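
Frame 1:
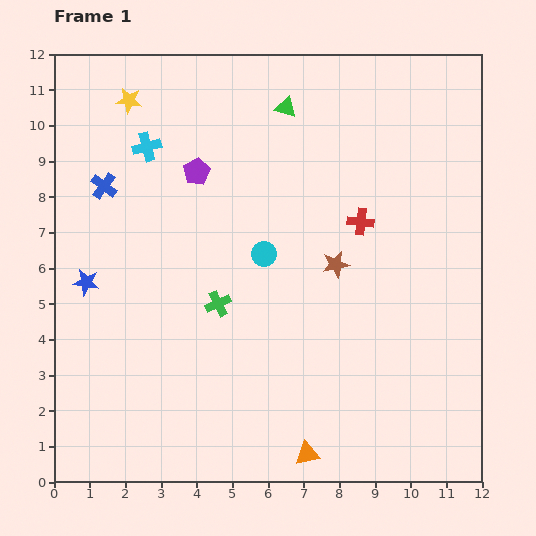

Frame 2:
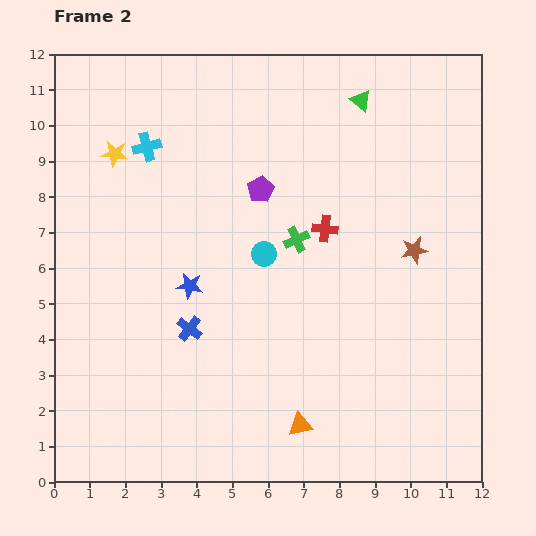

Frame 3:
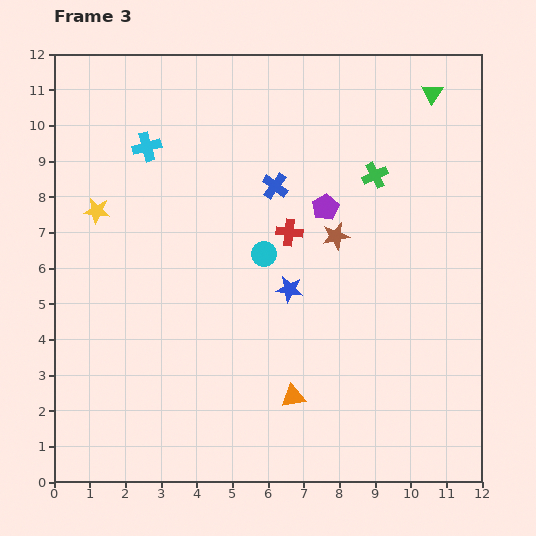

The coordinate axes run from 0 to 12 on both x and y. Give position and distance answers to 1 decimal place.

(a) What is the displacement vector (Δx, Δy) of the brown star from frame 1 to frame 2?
(2.2, 0.4)

The brown star was at (7.9, 6.1) in frame 1 and (10.1, 6.5) in frame 2.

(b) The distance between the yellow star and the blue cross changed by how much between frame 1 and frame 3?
+2.5

Distance in frame 1: 2.5. Distance in frame 3: 5.0.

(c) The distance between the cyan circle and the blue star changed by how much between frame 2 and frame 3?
-1.1

Distance in frame 2: 2.3. Distance in frame 3: 1.2.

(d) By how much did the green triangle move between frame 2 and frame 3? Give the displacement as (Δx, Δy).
(2.0, 0.2)

The green triangle was at (8.6, 10.7) in frame 2 and (10.6, 10.9) in frame 3.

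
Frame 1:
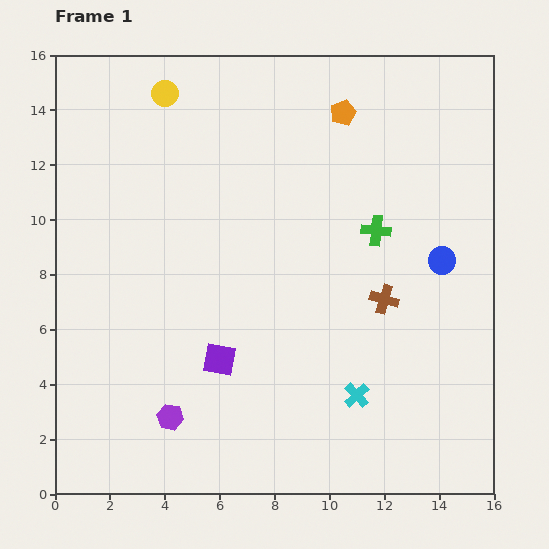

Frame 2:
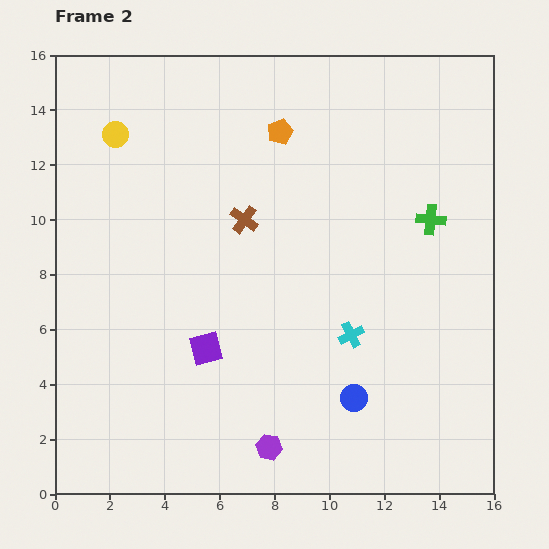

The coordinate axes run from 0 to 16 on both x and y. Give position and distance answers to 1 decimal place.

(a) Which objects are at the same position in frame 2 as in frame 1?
none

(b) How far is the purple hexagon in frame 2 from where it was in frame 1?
3.8

The purple hexagon moved from (4.2, 2.8) to (7.8, 1.7), a distance of √(3.6² + 1.1²) ≈ 3.8.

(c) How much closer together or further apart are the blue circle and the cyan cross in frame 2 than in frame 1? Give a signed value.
-3.5

Distance in frame 1: 5.8. Distance in frame 2: 2.3.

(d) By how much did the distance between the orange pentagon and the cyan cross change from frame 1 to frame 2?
-2.5

Distance in frame 1: 10.3. Distance in frame 2: 7.8.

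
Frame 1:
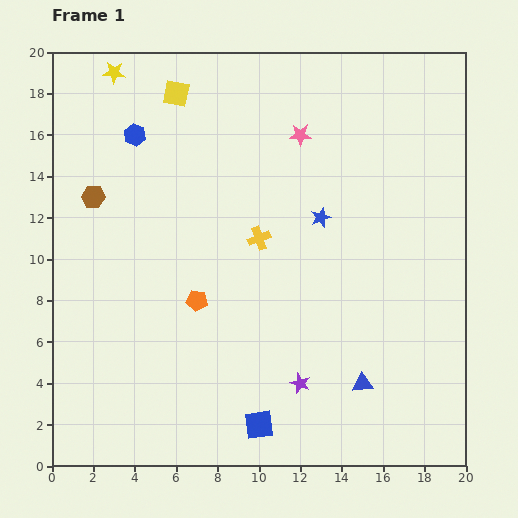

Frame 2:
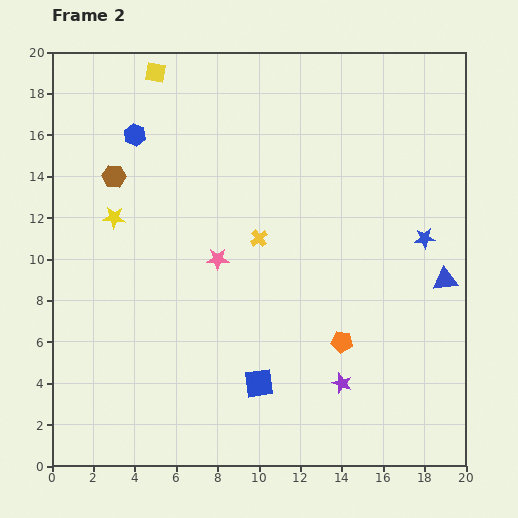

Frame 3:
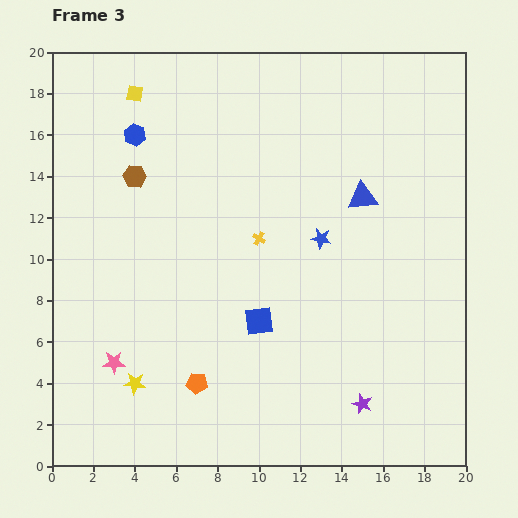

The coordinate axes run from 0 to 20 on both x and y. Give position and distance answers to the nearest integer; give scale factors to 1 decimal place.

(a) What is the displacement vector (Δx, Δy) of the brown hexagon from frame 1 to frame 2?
(1, 1)

The brown hexagon was at (2, 13) in frame 1 and (3, 14) in frame 2.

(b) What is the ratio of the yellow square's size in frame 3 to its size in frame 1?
0.6×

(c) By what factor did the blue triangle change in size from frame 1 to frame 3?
1.5×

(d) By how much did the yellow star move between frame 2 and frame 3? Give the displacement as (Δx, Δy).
(1, -8)

The yellow star was at (3, 12) in frame 2 and (4, 4) in frame 3.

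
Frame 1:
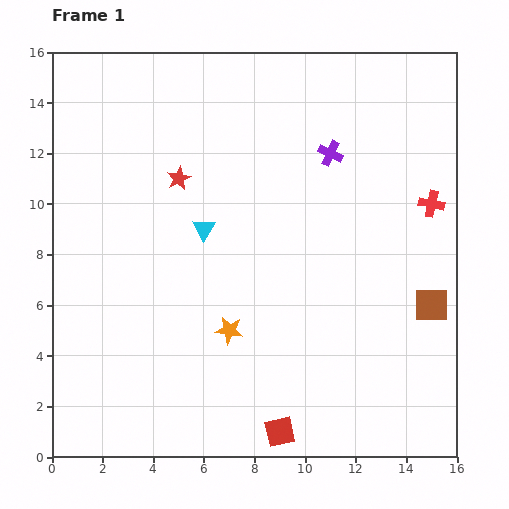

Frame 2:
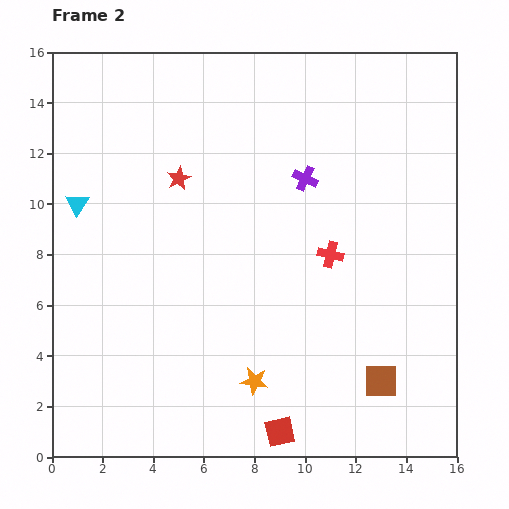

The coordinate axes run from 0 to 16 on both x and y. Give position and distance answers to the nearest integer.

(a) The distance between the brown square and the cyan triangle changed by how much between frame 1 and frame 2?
+5

Distance in frame 1: 9. Distance in frame 2: 14.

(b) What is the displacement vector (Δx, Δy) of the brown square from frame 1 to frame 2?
(-2, -3)

The brown square was at (15, 6) in frame 1 and (13, 3) in frame 2.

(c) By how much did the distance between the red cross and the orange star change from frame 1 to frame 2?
-3

Distance in frame 1: 9. Distance in frame 2: 6.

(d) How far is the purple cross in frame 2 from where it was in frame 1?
1

The purple cross moved from (11, 12) to (10, 11), a distance of √(1² + 1²) ≈ 1.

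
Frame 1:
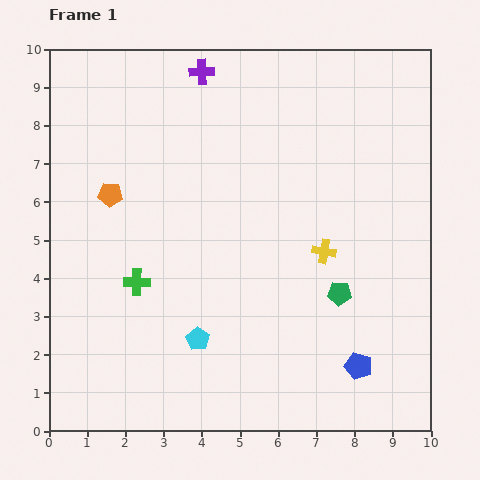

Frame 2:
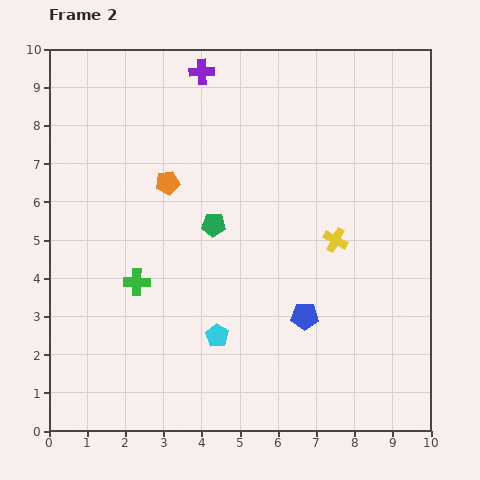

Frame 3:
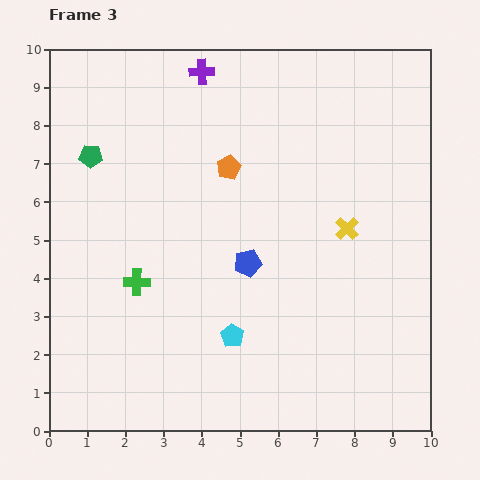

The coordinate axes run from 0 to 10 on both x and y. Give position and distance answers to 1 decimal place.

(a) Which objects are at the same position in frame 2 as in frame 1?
the purple cross, the green cross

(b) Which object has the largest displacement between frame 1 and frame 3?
the green pentagon

(moved 7.4; next 4.0)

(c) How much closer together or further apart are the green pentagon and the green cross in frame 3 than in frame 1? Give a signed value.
-1.8

Distance in frame 1: 5.3. Distance in frame 3: 3.5.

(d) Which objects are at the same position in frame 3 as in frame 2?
the purple cross, the green cross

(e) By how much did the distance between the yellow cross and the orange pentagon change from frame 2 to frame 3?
-1.1

Distance in frame 2: 4.6. Distance in frame 3: 3.5.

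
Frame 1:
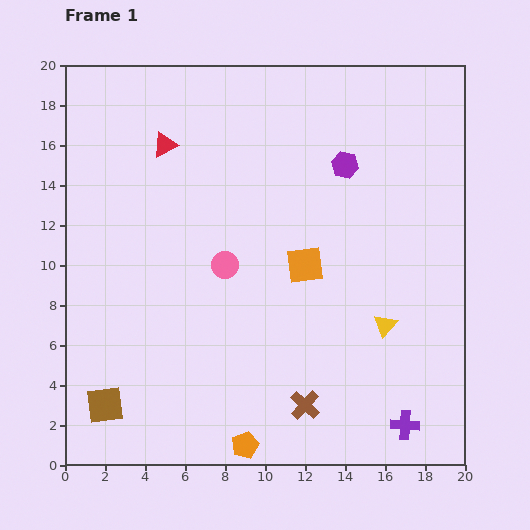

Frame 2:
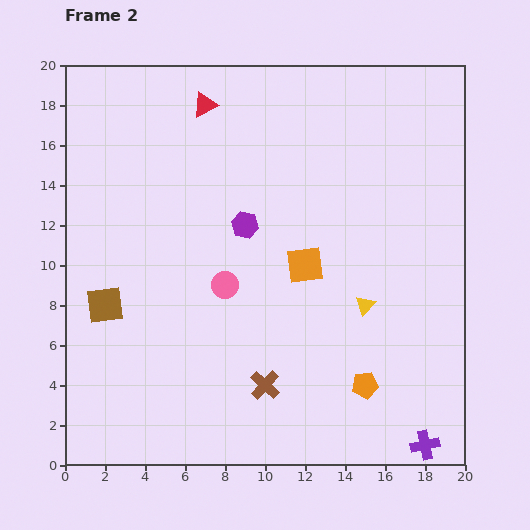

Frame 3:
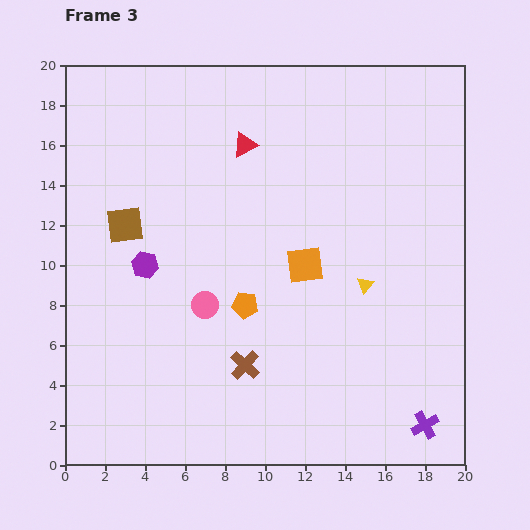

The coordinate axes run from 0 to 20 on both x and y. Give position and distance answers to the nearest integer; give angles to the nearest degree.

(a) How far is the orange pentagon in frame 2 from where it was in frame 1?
7

The orange pentagon moved from (9, 1) to (15, 4), a distance of √(6² + 3²) ≈ 7.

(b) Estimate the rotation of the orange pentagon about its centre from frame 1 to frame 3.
31° clockwise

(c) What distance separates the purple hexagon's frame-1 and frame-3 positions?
11

The purple hexagon moved from (14, 15) to (4, 10), a distance of √(10² + 5²) ≈ 11.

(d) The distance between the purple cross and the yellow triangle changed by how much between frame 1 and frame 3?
+3

Distance in frame 1: 5. Distance in frame 3: 8.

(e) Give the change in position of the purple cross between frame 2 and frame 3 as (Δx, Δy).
(0, 1)

The purple cross was at (18, 1) in frame 2 and (18, 2) in frame 3.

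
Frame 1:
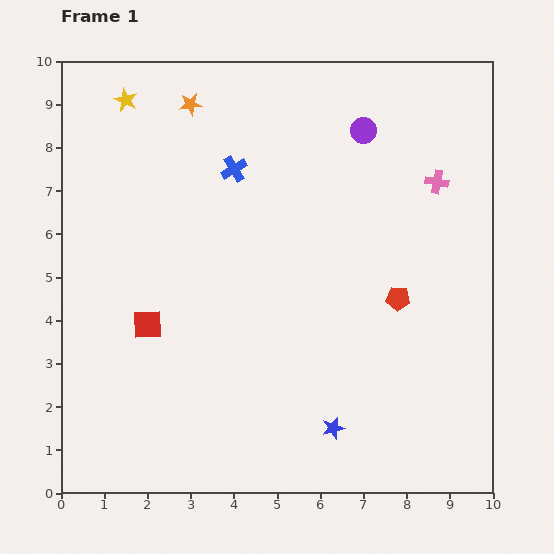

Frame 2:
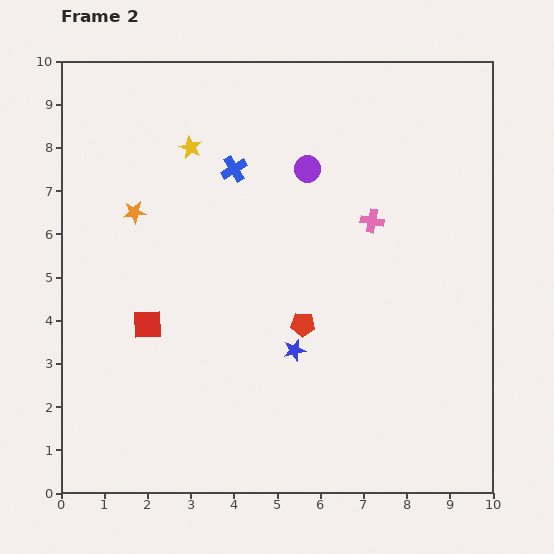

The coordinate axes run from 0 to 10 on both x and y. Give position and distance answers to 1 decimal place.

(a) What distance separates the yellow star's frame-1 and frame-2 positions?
1.9

The yellow star moved from (1.5, 9.1) to (3.0, 8.0), a distance of √(1.5² + 1.1²) ≈ 1.9.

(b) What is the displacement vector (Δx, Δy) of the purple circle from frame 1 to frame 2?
(-1.3, -0.9)

The purple circle was at (7.0, 8.4) in frame 1 and (5.7, 7.5) in frame 2.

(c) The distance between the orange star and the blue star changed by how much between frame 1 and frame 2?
-3.3

Distance in frame 1: 8.2. Distance in frame 2: 4.9.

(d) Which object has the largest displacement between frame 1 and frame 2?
the orange star

(moved 2.8; next 2.3)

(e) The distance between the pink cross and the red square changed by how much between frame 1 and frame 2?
-1.8

Distance in frame 1: 7.5. Distance in frame 2: 5.7.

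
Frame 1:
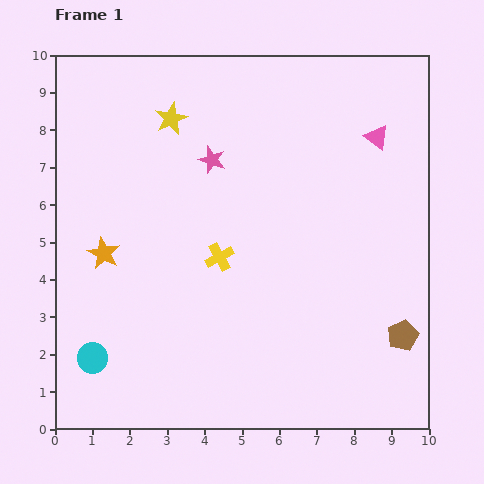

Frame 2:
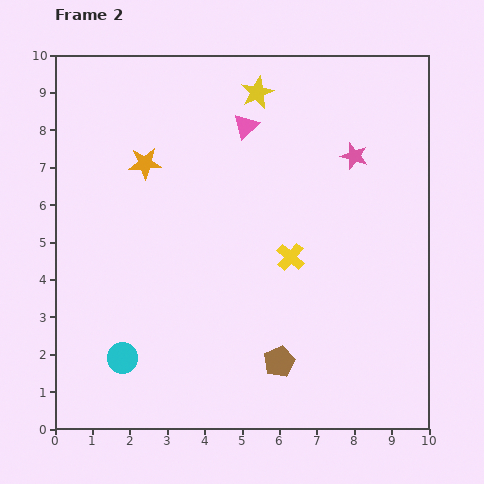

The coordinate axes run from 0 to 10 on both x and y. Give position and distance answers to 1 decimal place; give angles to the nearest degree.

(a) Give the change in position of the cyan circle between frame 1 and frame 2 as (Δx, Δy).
(0.8, 0.0)

The cyan circle was at (1.0, 1.9) in frame 1 and (1.8, 1.9) in frame 2.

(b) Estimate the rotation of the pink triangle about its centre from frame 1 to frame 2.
40° clockwise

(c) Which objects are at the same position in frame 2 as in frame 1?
none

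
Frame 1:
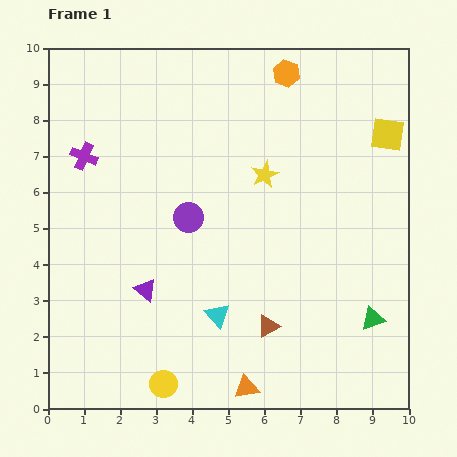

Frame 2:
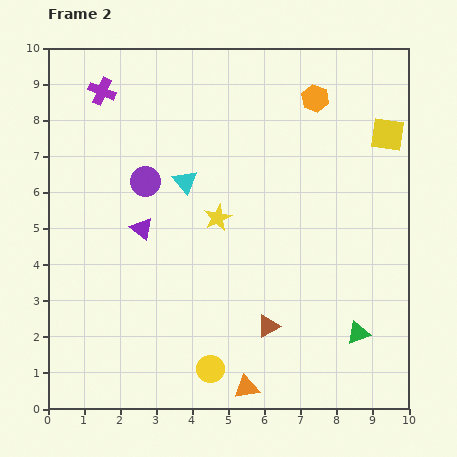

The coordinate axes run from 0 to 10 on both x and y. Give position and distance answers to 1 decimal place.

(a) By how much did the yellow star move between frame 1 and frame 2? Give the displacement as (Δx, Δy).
(-1.3, -1.2)

The yellow star was at (6.0, 6.5) in frame 1 and (4.7, 5.3) in frame 2.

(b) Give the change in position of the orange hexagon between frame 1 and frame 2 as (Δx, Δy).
(0.8, -0.7)

The orange hexagon was at (6.6, 9.3) in frame 1 and (7.4, 8.6) in frame 2.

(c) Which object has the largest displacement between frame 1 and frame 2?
the cyan triangle

(moved 3.8; next 1.9)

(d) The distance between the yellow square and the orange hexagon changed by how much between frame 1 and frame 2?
-1.1

Distance in frame 1: 3.3. Distance in frame 2: 2.2.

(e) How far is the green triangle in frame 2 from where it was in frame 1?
0.6

The green triangle moved from (9.0, 2.5) to (8.6, 2.1), a distance of √(0.4² + 0.4²) ≈ 0.6.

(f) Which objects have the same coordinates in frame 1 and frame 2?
the brown triangle, the orange triangle, the yellow square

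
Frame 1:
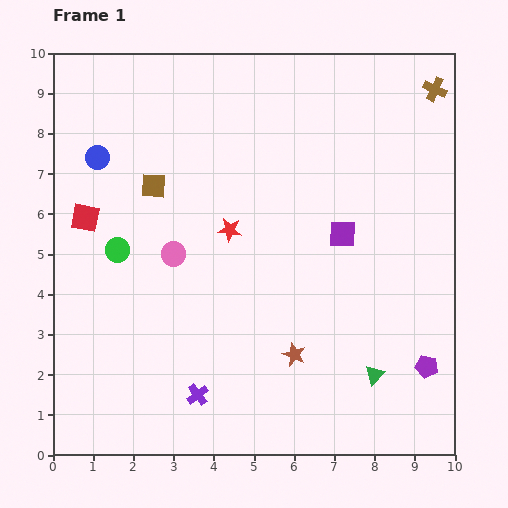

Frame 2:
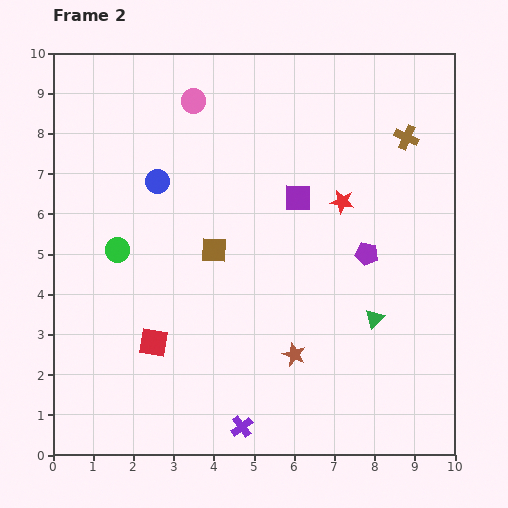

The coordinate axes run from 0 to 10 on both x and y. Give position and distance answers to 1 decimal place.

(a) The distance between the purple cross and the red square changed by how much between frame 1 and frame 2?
-2.2

Distance in frame 1: 5.2. Distance in frame 2: 3.0.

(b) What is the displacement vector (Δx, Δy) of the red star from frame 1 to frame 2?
(2.8, 0.7)

The red star was at (4.4, 5.6) in frame 1 and (7.2, 6.3) in frame 2.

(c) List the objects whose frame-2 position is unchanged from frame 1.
the green circle, the brown star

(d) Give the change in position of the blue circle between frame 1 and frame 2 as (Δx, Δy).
(1.5, -0.6)

The blue circle was at (1.1, 7.4) in frame 1 and (2.6, 6.8) in frame 2.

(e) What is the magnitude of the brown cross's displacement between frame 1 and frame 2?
1.4

The brown cross moved from (9.5, 9.1) to (8.8, 7.9), a distance of √(0.7² + 1.2²) ≈ 1.4.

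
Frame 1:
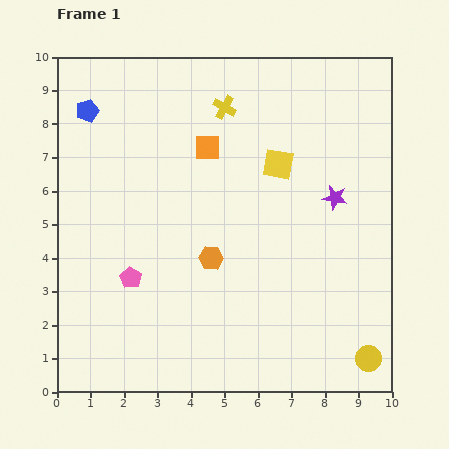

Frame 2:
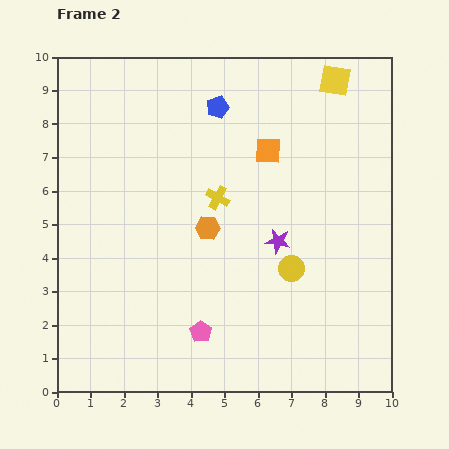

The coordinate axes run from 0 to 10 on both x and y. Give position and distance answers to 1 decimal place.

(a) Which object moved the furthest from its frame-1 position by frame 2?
the blue pentagon

(moved 3.9; next 3.5)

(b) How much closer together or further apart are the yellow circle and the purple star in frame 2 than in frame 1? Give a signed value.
-4.0

Distance in frame 1: 4.9. Distance in frame 2: 0.9.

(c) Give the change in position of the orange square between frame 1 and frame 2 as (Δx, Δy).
(1.8, -0.1)

The orange square was at (4.5, 7.3) in frame 1 and (6.3, 7.2) in frame 2.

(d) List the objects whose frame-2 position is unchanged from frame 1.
none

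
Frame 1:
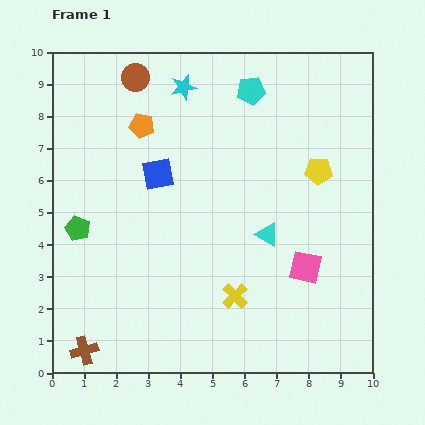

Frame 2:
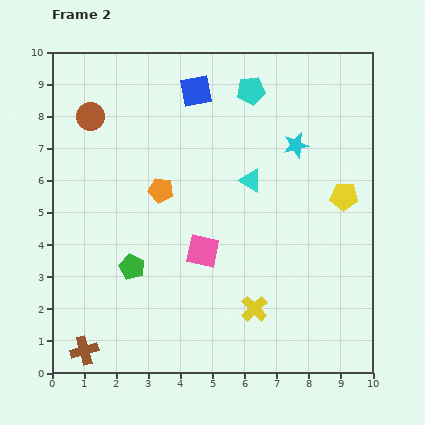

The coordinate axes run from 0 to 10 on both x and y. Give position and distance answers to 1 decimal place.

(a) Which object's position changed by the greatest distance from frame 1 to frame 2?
the cyan star

(moved 3.9; next 3.2)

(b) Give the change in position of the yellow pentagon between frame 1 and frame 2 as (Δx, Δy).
(0.8, -0.8)

The yellow pentagon was at (8.3, 6.3) in frame 1 and (9.1, 5.5) in frame 2.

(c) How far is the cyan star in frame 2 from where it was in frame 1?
3.9

The cyan star moved from (4.1, 8.9) to (7.6, 7.1), a distance of √(3.5² + 1.8²) ≈ 3.9.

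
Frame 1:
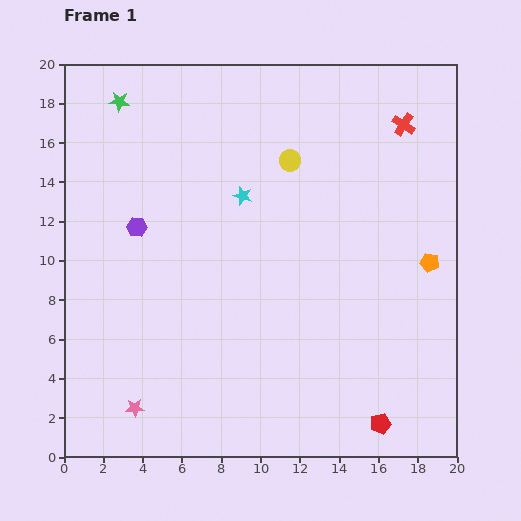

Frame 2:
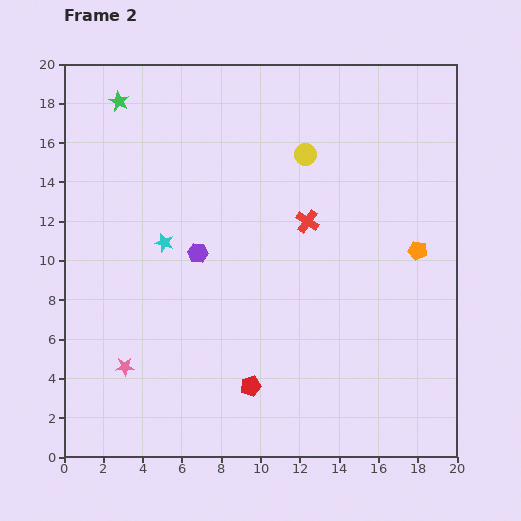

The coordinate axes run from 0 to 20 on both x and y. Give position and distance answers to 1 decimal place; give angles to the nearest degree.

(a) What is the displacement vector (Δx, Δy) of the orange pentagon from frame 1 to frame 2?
(-0.6, 0.6)

The orange pentagon was at (18.6, 9.9) in frame 1 and (18.0, 10.5) in frame 2.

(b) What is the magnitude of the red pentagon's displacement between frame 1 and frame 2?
6.9

The red pentagon moved from (16.1, 1.7) to (9.5, 3.6), a distance of √(6.6² + 1.9²) ≈ 6.9.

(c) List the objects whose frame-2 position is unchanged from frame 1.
the green star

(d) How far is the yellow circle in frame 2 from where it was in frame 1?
0.9

The yellow circle moved from (11.5, 15.1) to (12.3, 15.4), a distance of √(0.8² + 0.3²) ≈ 0.9.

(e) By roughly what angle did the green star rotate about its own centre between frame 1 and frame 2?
22° clockwise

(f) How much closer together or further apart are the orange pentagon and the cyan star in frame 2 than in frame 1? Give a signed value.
+2.8

Distance in frame 1: 10.1. Distance in frame 2: 12.9.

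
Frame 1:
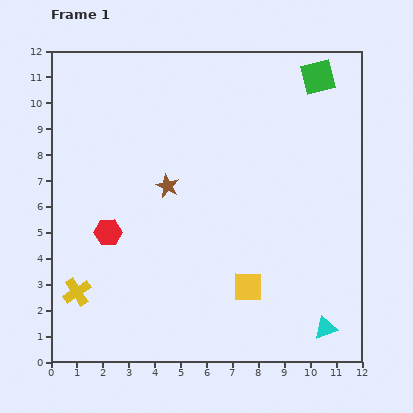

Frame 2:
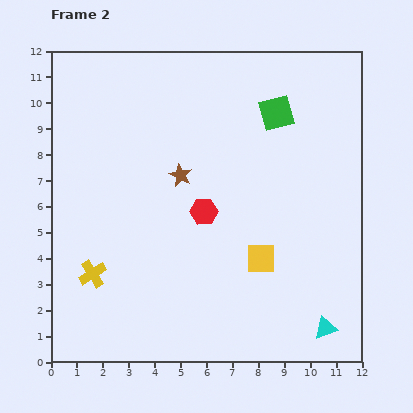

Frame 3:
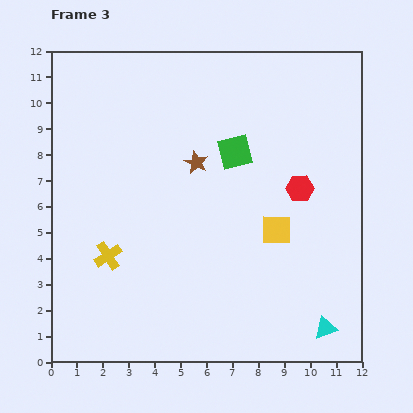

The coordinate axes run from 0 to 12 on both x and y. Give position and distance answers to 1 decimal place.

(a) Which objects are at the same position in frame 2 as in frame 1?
the cyan triangle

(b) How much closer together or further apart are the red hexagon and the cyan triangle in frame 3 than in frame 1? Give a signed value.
-3.7

Distance in frame 1: 9.2. Distance in frame 3: 5.5.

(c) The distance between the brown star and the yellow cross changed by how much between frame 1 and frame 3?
-0.4

Distance in frame 1: 5.4. Distance in frame 3: 5.0.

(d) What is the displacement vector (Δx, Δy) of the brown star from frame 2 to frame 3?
(0.6, 0.5)

The brown star was at (5.0, 7.2) in frame 2 and (5.6, 7.7) in frame 3.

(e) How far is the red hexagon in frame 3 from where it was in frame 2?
3.8

The red hexagon moved from (5.9, 5.8) to (9.6, 6.7), a distance of √(3.7² + 0.9²) ≈ 3.8.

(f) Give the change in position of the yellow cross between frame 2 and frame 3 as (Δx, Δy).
(0.6, 0.7)

The yellow cross was at (1.6, 3.4) in frame 2 and (2.2, 4.1) in frame 3.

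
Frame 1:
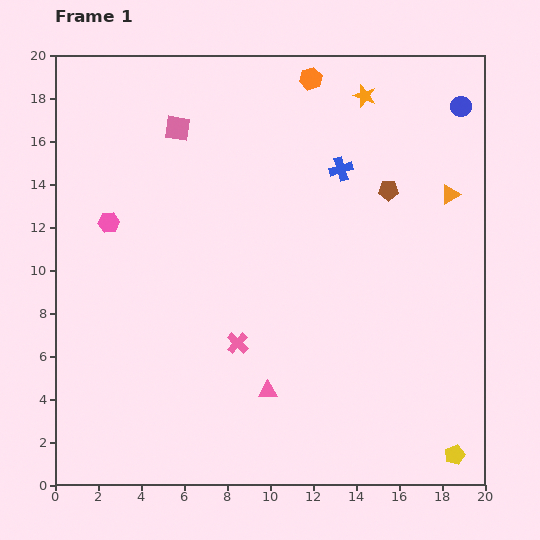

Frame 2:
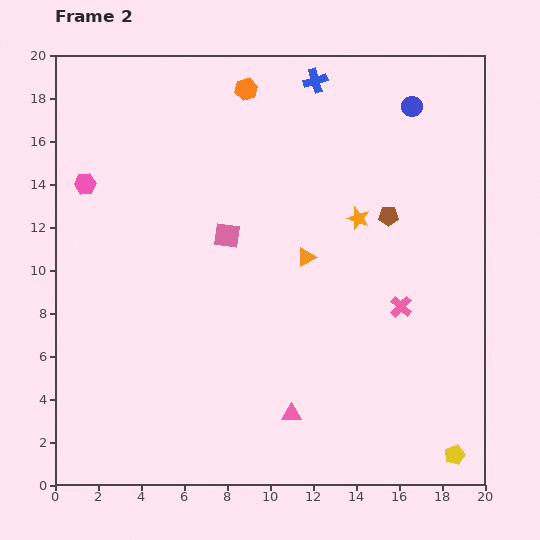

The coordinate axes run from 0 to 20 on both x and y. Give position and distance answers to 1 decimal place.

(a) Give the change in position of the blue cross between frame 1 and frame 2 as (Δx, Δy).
(-1.2, 4.1)

The blue cross was at (13.3, 14.7) in frame 1 and (12.1, 18.8) in frame 2.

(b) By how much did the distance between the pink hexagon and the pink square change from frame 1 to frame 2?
+1.6

Distance in frame 1: 5.4. Distance in frame 2: 7.0.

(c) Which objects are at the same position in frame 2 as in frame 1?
the yellow pentagon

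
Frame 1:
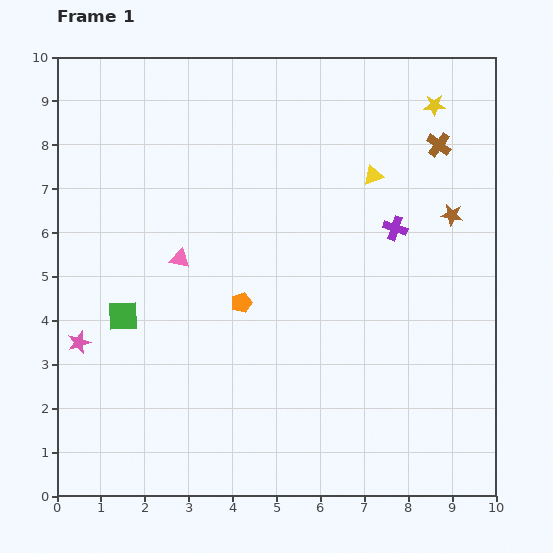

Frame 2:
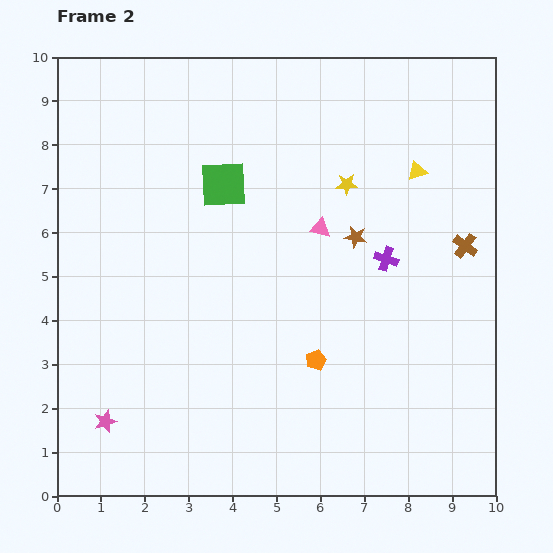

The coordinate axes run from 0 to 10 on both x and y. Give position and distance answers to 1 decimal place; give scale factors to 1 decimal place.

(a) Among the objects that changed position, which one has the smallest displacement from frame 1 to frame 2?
the purple cross

(moved 0.7)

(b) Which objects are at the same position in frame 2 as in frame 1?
none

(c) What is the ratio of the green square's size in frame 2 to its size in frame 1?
1.5×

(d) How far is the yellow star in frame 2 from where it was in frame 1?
2.7

The yellow star moved from (8.6, 8.9) to (6.6, 7.1), a distance of √(2.0² + 1.8²) ≈ 2.7.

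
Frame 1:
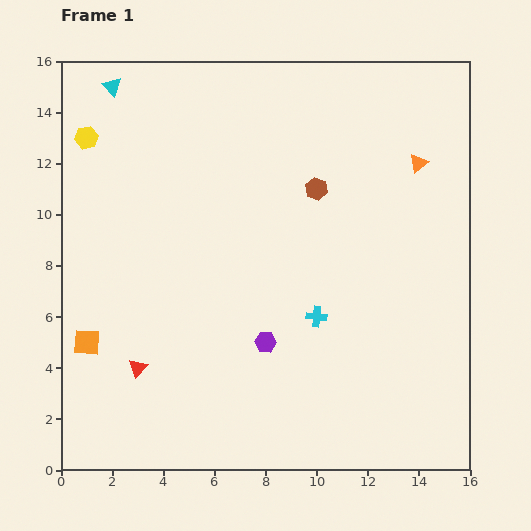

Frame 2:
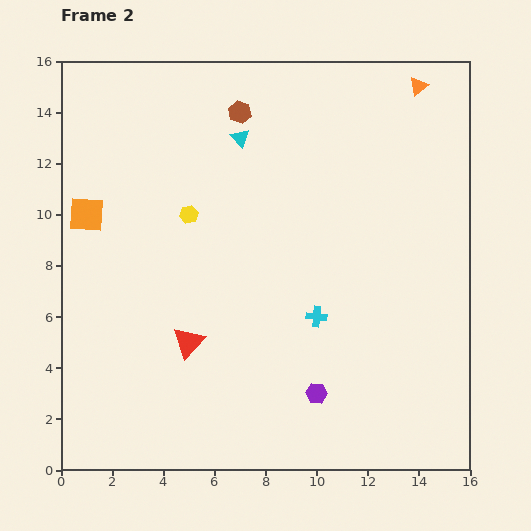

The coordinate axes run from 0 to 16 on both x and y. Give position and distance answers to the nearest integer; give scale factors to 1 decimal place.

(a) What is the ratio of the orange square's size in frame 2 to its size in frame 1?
1.4×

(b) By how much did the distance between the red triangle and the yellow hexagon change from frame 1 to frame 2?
-4

Distance in frame 1: 9. Distance in frame 2: 5.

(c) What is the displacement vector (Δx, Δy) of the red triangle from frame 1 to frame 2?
(2, 1)

The red triangle was at (3, 4) in frame 1 and (5, 5) in frame 2.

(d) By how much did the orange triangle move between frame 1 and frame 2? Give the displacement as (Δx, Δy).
(0, 3)

The orange triangle was at (14, 12) in frame 1 and (14, 15) in frame 2.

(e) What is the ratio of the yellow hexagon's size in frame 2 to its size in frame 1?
0.8×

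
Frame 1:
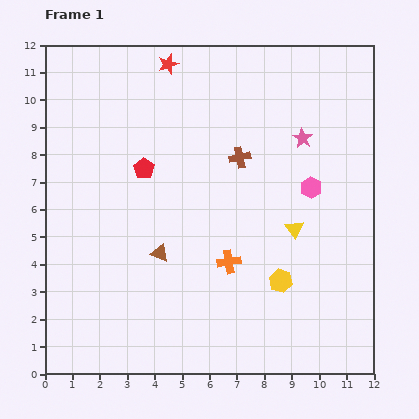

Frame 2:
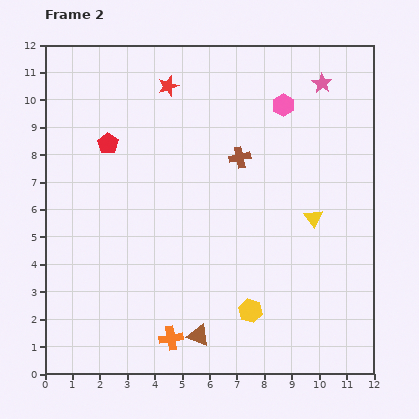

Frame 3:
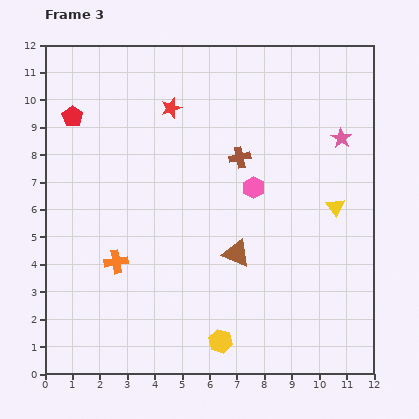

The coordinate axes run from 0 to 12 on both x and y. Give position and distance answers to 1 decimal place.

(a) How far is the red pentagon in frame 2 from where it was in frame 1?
1.6

The red pentagon moved from (3.6, 7.5) to (2.3, 8.4), a distance of √(1.3² + 0.9²) ≈ 1.6.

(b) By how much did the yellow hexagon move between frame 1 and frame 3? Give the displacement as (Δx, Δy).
(-2.2, -2.2)

The yellow hexagon was at (8.6, 3.4) in frame 1 and (6.4, 1.2) in frame 3.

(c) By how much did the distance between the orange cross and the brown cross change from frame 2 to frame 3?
-1.2

Distance in frame 2: 7.1. Distance in frame 3: 5.9.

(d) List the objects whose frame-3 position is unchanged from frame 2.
the brown cross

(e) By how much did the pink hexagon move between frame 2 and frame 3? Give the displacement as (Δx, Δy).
(-1.1, -3.0)

The pink hexagon was at (8.7, 9.8) in frame 2 and (7.6, 6.8) in frame 3.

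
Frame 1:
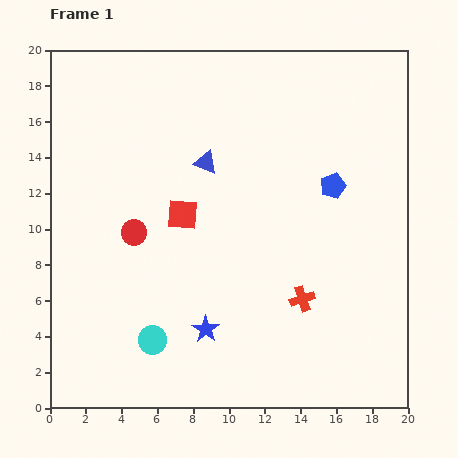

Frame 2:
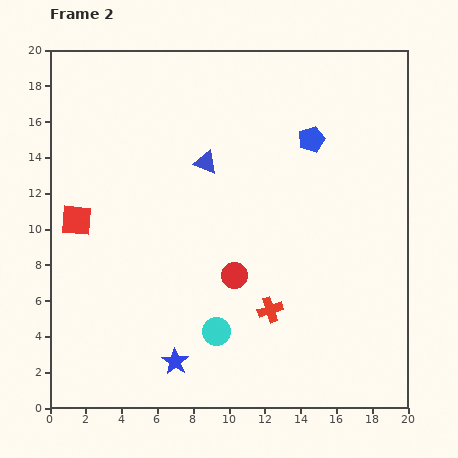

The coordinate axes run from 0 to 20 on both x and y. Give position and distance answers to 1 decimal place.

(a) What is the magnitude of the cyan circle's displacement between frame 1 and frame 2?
3.6

The cyan circle moved from (5.7, 3.8) to (9.3, 4.3), a distance of √(3.6² + 0.5²) ≈ 3.6.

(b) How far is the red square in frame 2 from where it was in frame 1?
5.9

The red square moved from (7.4, 10.8) to (1.5, 10.5), a distance of √(5.9² + 0.3²) ≈ 5.9.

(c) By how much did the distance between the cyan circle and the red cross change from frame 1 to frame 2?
-5.5

Distance in frame 1: 8.7. Distance in frame 2: 3.2.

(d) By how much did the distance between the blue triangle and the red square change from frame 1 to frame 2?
+4.7

Distance in frame 1: 3.2. Distance in frame 2: 7.9.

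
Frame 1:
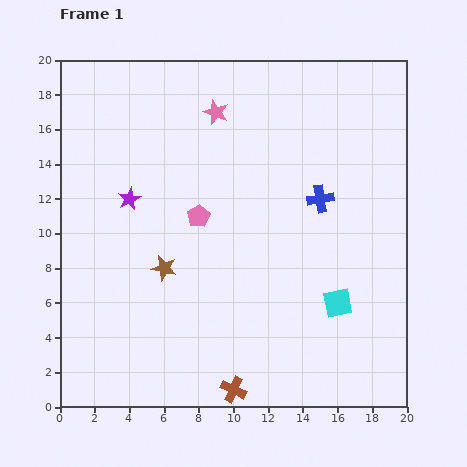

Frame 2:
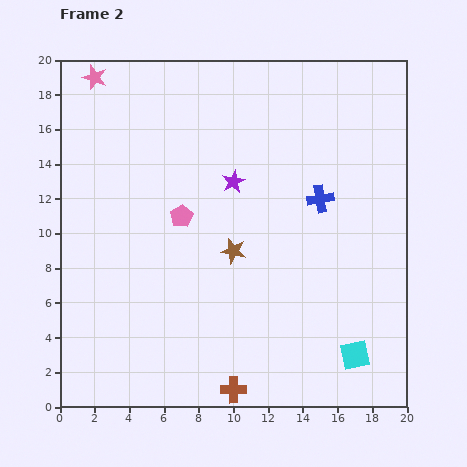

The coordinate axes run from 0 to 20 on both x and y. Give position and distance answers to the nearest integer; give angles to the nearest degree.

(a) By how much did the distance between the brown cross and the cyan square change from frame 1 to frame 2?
-1

Distance in frame 1: 8. Distance in frame 2: 7.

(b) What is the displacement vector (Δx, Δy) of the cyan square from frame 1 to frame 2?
(1, -3)

The cyan square was at (16, 6) in frame 1 and (17, 3) in frame 2.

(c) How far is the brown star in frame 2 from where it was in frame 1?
4

The brown star moved from (6, 8) to (10, 9), a distance of √(4² + 1²) ≈ 4.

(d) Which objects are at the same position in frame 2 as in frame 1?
the blue cross, the brown cross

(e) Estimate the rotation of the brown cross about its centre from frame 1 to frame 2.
27° counter-clockwise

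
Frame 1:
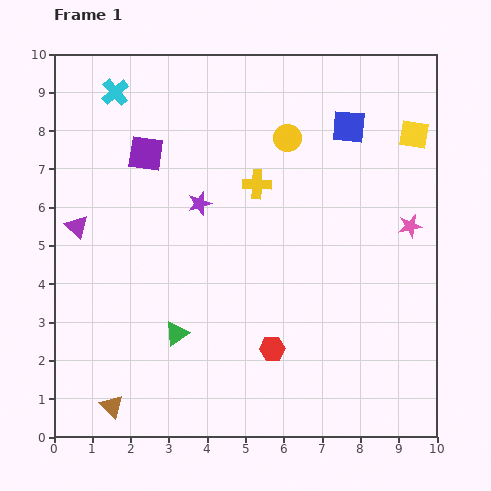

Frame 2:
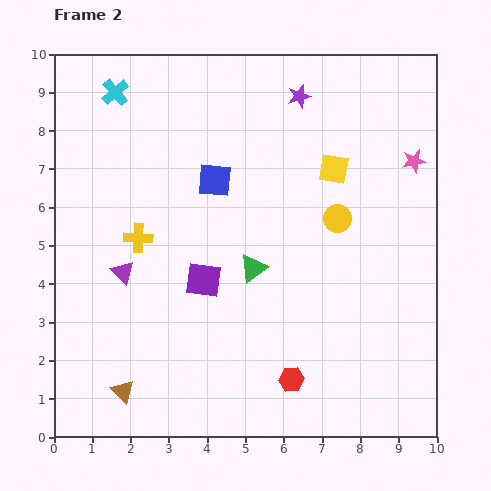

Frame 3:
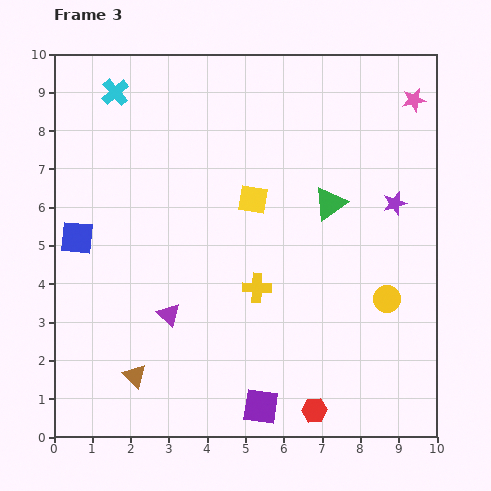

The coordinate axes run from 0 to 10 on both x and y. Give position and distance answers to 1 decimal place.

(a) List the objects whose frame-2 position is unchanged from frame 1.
the cyan cross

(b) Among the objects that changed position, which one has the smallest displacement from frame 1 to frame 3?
the brown triangle

(moved 1.0)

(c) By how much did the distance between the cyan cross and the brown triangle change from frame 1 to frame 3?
-0.8

Distance in frame 1: 8.2. Distance in frame 3: 7.4.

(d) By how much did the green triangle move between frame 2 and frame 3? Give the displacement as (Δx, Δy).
(2.0, 1.7)

The green triangle was at (5.2, 4.4) in frame 2 and (7.2, 6.1) in frame 3.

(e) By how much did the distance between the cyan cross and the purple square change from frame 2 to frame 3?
+3.6

Distance in frame 2: 5.4. Distance in frame 3: 9.0.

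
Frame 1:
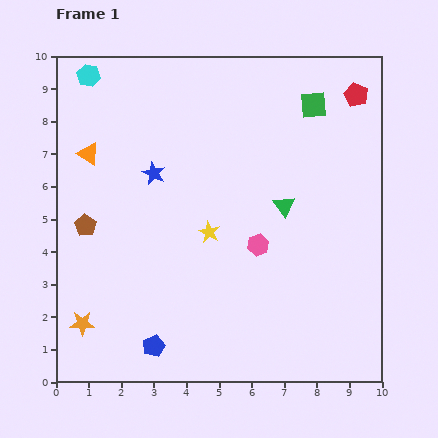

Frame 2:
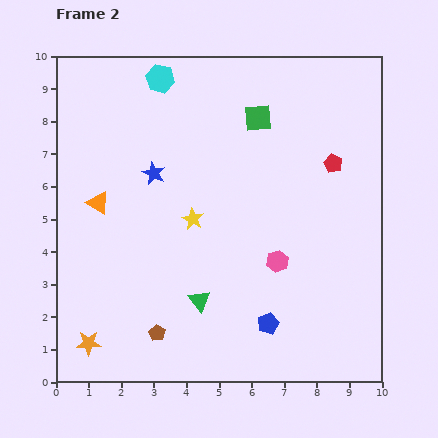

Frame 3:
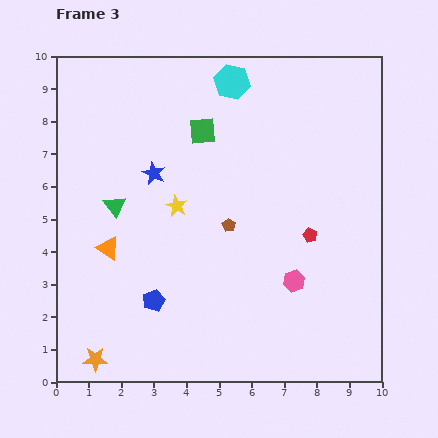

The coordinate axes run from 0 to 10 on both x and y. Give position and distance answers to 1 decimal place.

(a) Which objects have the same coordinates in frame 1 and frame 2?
the blue star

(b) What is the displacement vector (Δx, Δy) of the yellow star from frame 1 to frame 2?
(-0.5, 0.4)

The yellow star was at (4.7, 4.6) in frame 1 and (4.2, 5.0) in frame 2.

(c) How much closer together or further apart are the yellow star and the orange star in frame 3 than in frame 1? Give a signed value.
+0.5

Distance in frame 1: 4.8. Distance in frame 3: 5.3.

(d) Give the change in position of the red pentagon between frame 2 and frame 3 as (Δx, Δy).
(-0.7, -2.2)

The red pentagon was at (8.5, 6.7) in frame 2 and (7.8, 4.5) in frame 3.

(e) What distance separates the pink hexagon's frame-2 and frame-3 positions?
0.8

The pink hexagon moved from (6.8, 3.7) to (7.3, 3.1), a distance of √(0.5² + 0.6²) ≈ 0.8.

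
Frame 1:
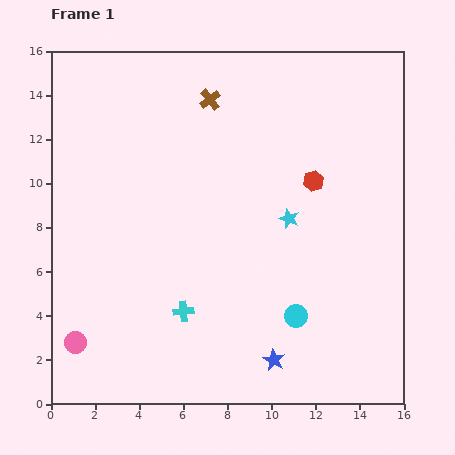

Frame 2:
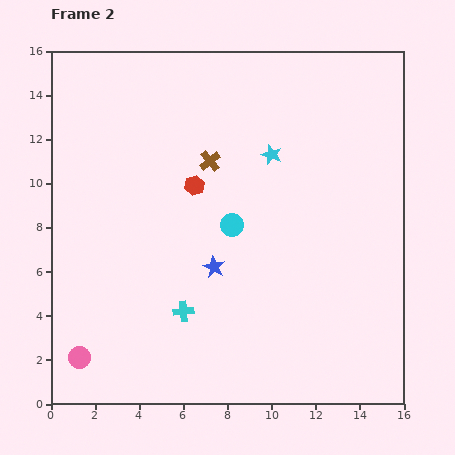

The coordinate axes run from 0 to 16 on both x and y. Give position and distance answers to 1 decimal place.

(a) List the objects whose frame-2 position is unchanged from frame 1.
the cyan cross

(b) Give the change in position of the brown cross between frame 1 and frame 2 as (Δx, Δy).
(0.0, -2.8)

The brown cross was at (7.2, 13.8) in frame 1 and (7.2, 11.0) in frame 2.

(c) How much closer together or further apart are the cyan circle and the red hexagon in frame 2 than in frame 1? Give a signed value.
-3.7

Distance in frame 1: 6.2. Distance in frame 2: 2.5.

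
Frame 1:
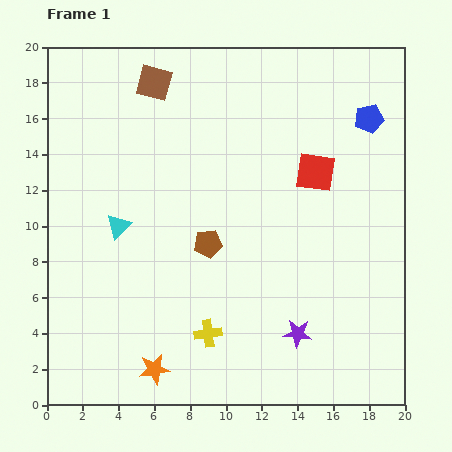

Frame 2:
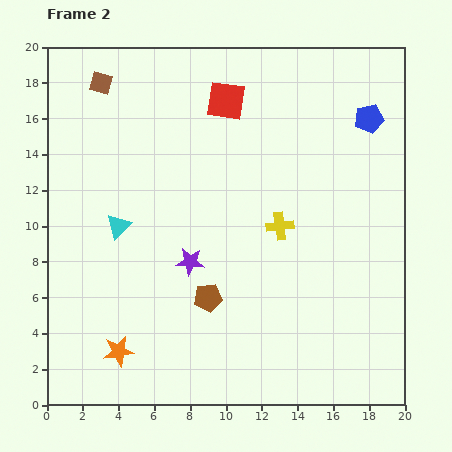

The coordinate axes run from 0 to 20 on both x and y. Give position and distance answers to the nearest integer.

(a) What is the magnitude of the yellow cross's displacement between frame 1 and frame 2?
7

The yellow cross moved from (9, 4) to (13, 10), a distance of √(4² + 6²) ≈ 7.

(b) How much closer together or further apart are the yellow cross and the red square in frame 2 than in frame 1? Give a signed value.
-3

Distance in frame 1: 11. Distance in frame 2: 8.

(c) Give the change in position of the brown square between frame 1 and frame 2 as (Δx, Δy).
(-3, 0)

The brown square was at (6, 18) in frame 1 and (3, 18) in frame 2.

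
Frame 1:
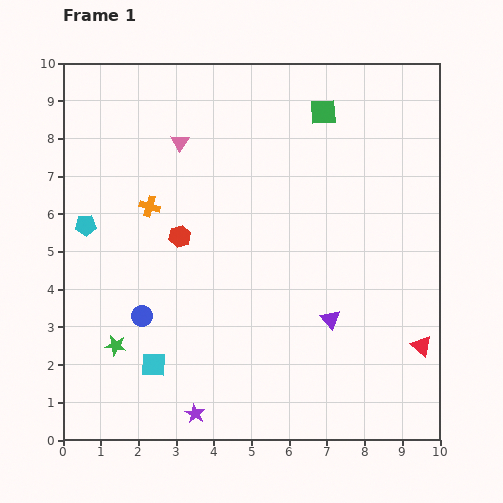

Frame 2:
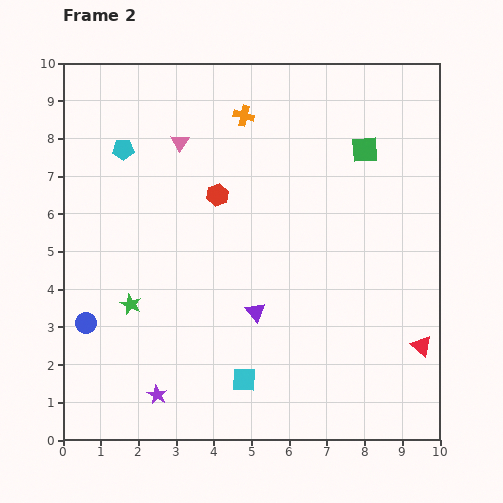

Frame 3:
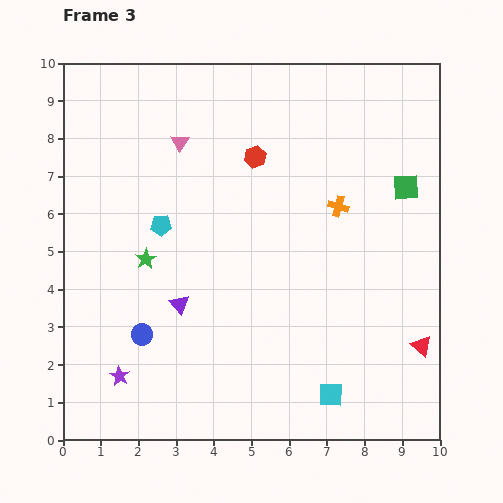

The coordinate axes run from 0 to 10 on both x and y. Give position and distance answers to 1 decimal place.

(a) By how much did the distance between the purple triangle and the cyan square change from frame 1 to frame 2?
-3.1

Distance in frame 1: 4.9. Distance in frame 2: 1.8.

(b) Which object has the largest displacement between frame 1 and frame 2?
the orange cross

(moved 3.5; next 2.4)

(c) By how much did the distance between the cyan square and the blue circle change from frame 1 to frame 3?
+3.9

Distance in frame 1: 1.3. Distance in frame 3: 5.2.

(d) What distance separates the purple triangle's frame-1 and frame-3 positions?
4.0

The purple triangle moved from (7.1, 3.2) to (3.1, 3.6), a distance of √(4.0² + 0.4²) ≈ 4.0.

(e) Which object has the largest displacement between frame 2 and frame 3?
the orange cross

(moved 3.5; next 2.3)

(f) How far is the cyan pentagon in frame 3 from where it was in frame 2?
2.2

The cyan pentagon moved from (1.6, 7.7) to (2.6, 5.7), a distance of √(1.0² + 2.0²) ≈ 2.2.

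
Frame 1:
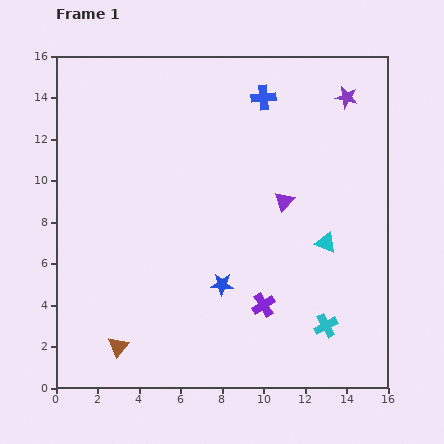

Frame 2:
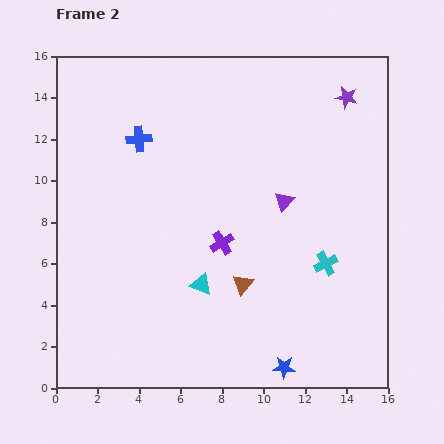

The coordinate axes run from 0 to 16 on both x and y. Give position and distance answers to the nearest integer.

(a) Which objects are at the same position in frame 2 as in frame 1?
the purple star, the purple triangle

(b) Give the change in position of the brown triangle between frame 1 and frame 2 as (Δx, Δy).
(6, 3)

The brown triangle was at (3, 2) in frame 1 and (9, 5) in frame 2.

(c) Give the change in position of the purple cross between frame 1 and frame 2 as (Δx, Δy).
(-2, 3)

The purple cross was at (10, 4) in frame 1 and (8, 7) in frame 2.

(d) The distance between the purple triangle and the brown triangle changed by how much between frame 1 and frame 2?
-7

Distance in frame 1: 11. Distance in frame 2: 4.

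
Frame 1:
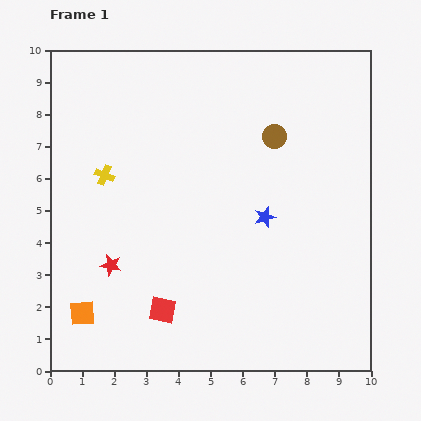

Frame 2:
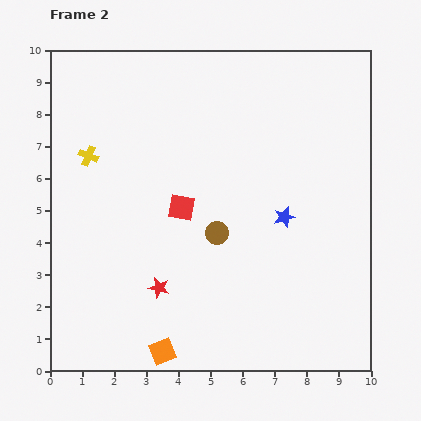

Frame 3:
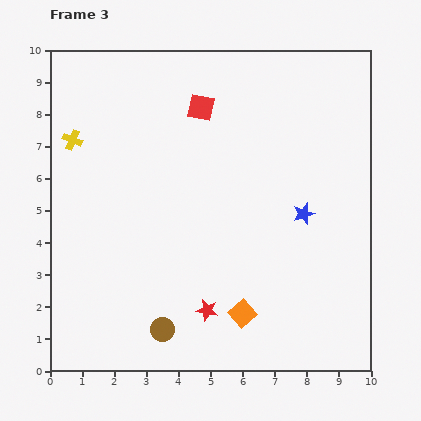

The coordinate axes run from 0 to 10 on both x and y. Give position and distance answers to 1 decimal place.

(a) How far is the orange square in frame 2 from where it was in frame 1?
2.8

The orange square moved from (1.0, 1.8) to (3.5, 0.6), a distance of √(2.5² + 1.2²) ≈ 2.8.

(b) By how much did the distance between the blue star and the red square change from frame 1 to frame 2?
-1.1

Distance in frame 1: 4.3. Distance in frame 2: 3.2.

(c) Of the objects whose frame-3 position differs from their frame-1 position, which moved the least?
the blue star

(moved 1.2)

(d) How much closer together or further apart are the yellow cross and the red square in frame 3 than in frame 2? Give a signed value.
+0.8

Distance in frame 2: 3.3. Distance in frame 3: 4.1.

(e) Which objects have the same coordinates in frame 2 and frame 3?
none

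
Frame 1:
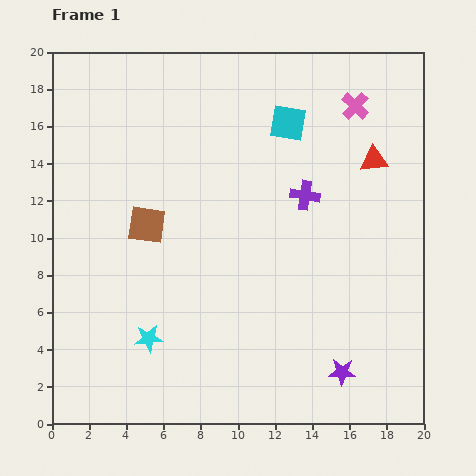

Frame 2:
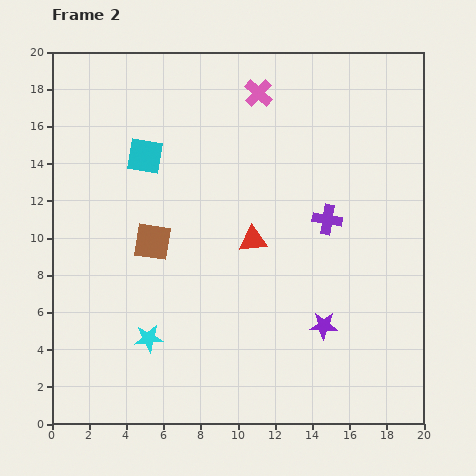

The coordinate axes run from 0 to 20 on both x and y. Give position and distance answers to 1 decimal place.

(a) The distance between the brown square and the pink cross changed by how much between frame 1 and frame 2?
-3.1

Distance in frame 1: 12.9. Distance in frame 2: 9.8.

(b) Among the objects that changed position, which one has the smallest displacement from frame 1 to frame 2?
the brown square

(moved 0.9)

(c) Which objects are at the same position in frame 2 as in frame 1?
the cyan star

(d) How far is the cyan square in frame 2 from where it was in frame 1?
7.9

The cyan square moved from (12.7, 16.2) to (5.0, 14.4), a distance of √(7.7² + 1.8²) ≈ 7.9.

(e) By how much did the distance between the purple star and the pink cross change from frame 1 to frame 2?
-1.3

Distance in frame 1: 14.3. Distance in frame 2: 13.0.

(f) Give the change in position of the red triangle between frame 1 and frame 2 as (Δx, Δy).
(-6.5, -4.3)

The red triangle was at (17.3, 14.2) in frame 1 and (10.8, 9.9) in frame 2.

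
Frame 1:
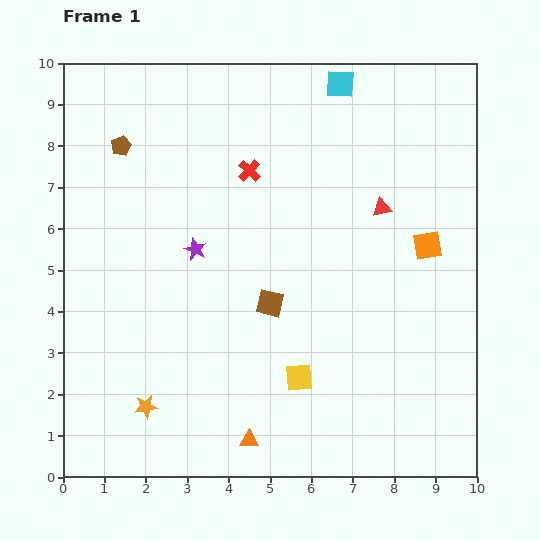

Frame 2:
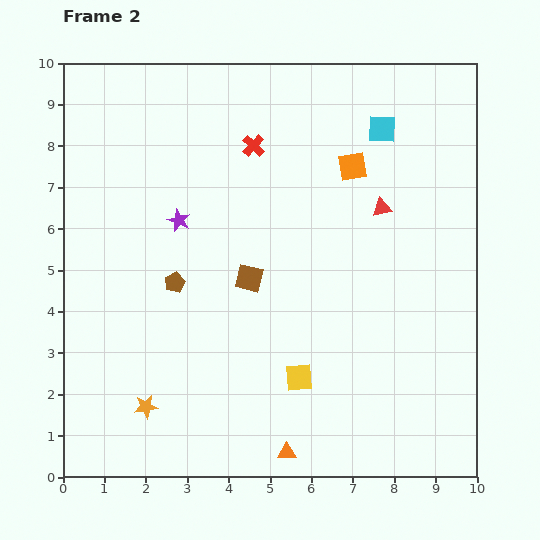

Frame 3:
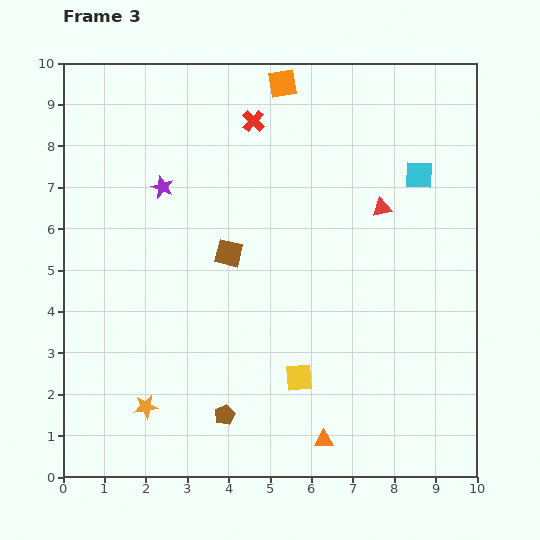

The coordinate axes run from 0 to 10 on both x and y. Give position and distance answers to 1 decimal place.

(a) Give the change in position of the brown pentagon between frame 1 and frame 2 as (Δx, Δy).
(1.3, -3.3)

The brown pentagon was at (1.4, 8.0) in frame 1 and (2.7, 4.7) in frame 2.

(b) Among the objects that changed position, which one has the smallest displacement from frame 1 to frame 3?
the red cross

(moved 1.2)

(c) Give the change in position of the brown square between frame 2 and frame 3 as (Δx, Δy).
(-0.5, 0.6)

The brown square was at (4.5, 4.8) in frame 2 and (4.0, 5.4) in frame 3.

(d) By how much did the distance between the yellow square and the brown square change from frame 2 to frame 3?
+0.7

Distance in frame 2: 2.7. Distance in frame 3: 3.4.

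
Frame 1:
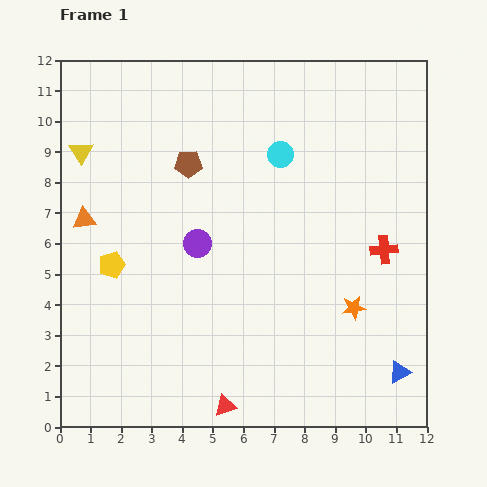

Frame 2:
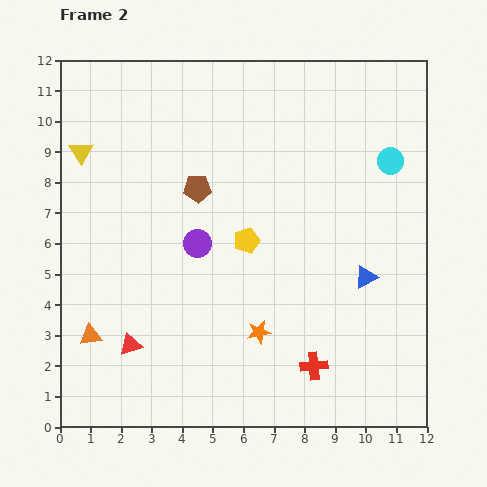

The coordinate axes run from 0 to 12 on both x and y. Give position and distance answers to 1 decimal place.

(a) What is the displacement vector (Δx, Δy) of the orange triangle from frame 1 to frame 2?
(0.2, -3.8)

The orange triangle was at (0.8, 6.8) in frame 1 and (1.0, 3.0) in frame 2.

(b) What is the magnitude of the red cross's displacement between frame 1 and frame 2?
4.4

The red cross moved from (10.6, 5.8) to (8.3, 2.0), a distance of √(2.3² + 3.8²) ≈ 4.4.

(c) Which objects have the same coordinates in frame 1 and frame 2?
the purple circle, the yellow triangle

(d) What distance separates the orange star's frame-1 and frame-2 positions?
3.2

The orange star moved from (9.6, 3.9) to (6.5, 3.1), a distance of √(3.1² + 0.8²) ≈ 3.2.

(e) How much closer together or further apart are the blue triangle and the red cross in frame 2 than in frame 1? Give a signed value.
-0.6

Distance in frame 1: 4.0. Distance in frame 2: 3.4.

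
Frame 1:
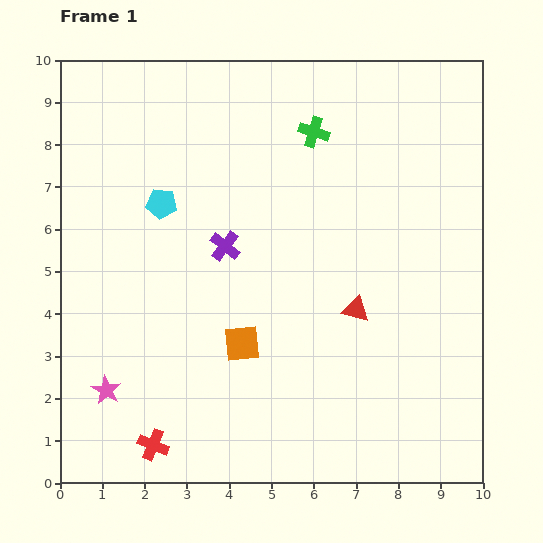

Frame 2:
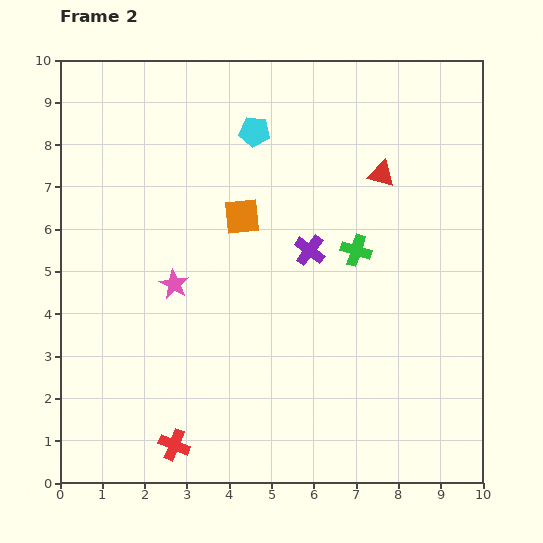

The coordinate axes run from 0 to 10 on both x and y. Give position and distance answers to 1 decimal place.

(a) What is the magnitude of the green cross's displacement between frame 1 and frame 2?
3.0

The green cross moved from (6.0, 8.3) to (7.0, 5.5), a distance of √(1.0² + 2.8²) ≈ 3.0.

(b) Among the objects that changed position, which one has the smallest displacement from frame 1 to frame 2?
the red cross

(moved 0.5)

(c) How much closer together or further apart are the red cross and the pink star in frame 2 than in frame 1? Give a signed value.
+2.1

Distance in frame 1: 1.7. Distance in frame 2: 3.8.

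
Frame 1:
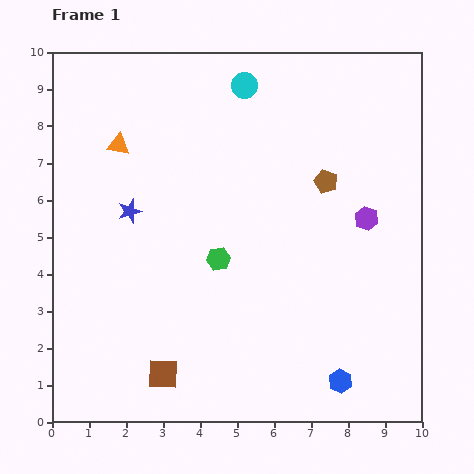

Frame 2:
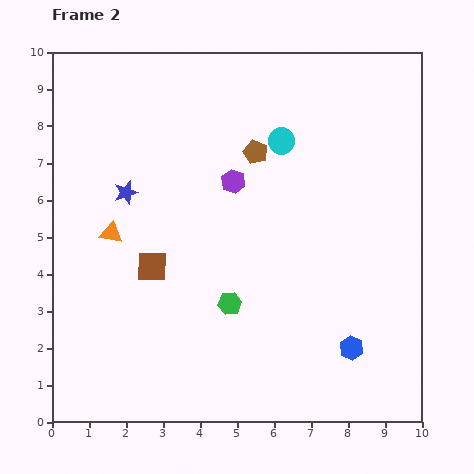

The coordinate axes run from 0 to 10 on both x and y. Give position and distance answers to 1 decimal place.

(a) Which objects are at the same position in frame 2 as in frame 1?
none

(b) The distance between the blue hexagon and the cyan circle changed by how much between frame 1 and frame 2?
-2.5

Distance in frame 1: 8.4. Distance in frame 2: 5.9.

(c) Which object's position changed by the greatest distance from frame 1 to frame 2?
the purple hexagon

(moved 3.7; next 2.9)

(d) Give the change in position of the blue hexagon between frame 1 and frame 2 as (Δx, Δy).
(0.3, 0.9)

The blue hexagon was at (7.8, 1.1) in frame 1 and (8.1, 2.0) in frame 2.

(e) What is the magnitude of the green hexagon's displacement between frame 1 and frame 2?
1.2

The green hexagon moved from (4.5, 4.4) to (4.8, 3.2), a distance of √(0.3² + 1.2²) ≈ 1.2.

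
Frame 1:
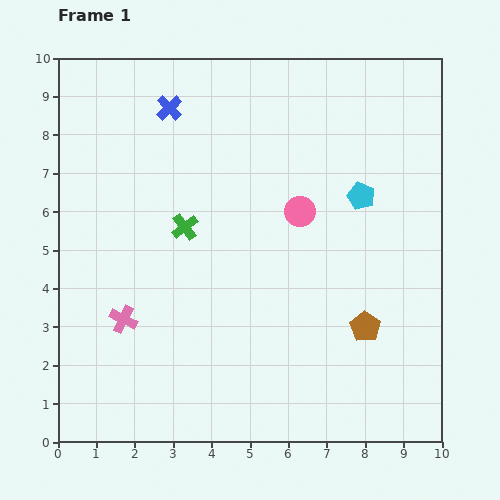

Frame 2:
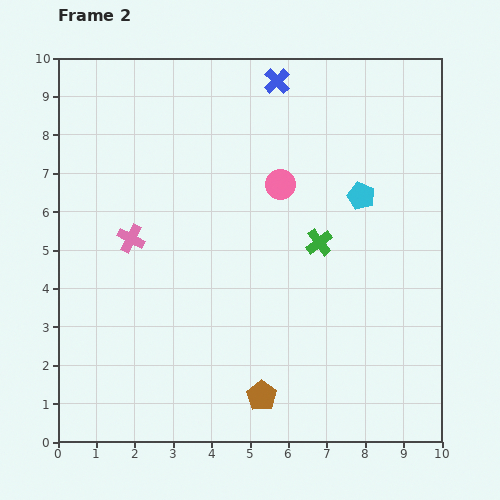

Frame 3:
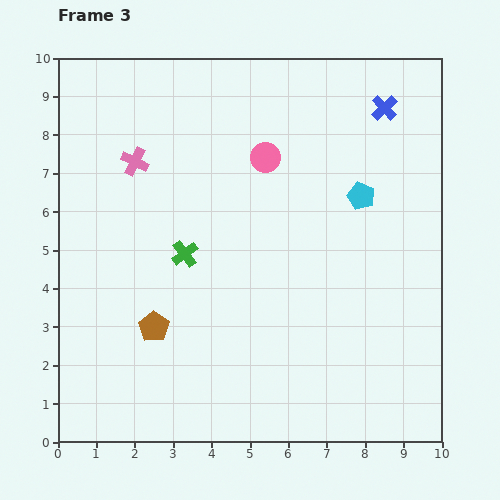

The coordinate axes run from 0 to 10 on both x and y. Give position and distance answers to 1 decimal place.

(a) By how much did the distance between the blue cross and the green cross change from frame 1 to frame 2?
+1.2

Distance in frame 1: 3.1. Distance in frame 2: 4.3.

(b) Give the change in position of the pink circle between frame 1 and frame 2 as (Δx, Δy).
(-0.5, 0.7)

The pink circle was at (6.3, 6.0) in frame 1 and (5.8, 6.7) in frame 2.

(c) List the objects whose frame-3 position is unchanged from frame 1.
the cyan pentagon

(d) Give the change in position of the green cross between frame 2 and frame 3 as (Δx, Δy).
(-3.5, -0.3)

The green cross was at (6.8, 5.2) in frame 2 and (3.3, 4.9) in frame 3.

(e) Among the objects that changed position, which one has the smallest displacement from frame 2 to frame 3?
the pink circle

(moved 0.8)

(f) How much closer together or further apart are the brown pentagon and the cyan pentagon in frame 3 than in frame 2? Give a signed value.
+0.6

Distance in frame 2: 5.8. Distance in frame 3: 6.4.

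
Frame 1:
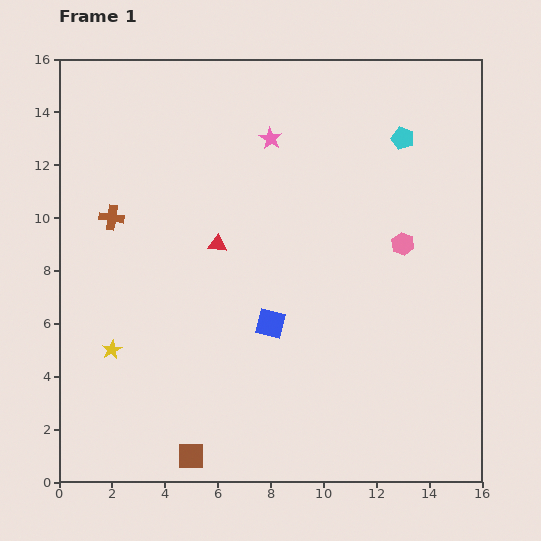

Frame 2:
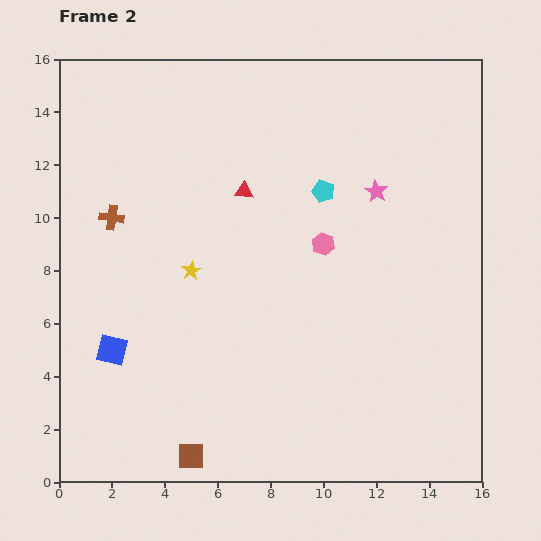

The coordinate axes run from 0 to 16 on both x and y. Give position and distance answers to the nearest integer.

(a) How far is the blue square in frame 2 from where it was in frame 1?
6

The blue square moved from (8, 6) to (2, 5), a distance of √(6² + 1²) ≈ 6.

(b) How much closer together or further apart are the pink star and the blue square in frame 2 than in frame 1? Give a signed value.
+5

Distance in frame 1: 7. Distance in frame 2: 12.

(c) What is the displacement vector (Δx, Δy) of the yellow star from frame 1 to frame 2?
(3, 3)

The yellow star was at (2, 5) in frame 1 and (5, 8) in frame 2.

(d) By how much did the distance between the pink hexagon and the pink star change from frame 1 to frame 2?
-3

Distance in frame 1: 6. Distance in frame 2: 3.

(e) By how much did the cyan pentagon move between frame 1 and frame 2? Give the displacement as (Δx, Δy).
(-3, -2)

The cyan pentagon was at (13, 13) in frame 1 and (10, 11) in frame 2.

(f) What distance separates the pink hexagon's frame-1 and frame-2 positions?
3

The pink hexagon moved from (13, 9) to (10, 9), a distance of √(3² + 0²) ≈ 3.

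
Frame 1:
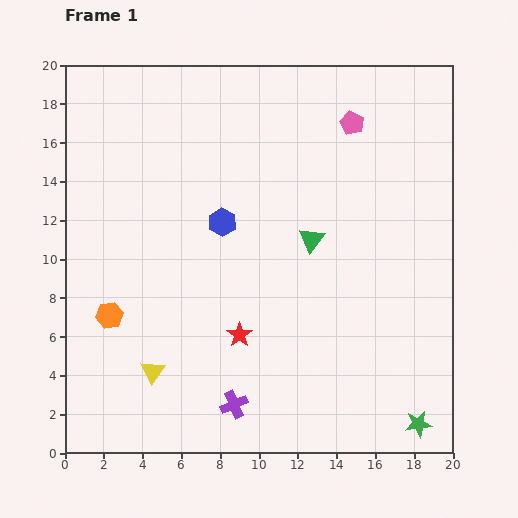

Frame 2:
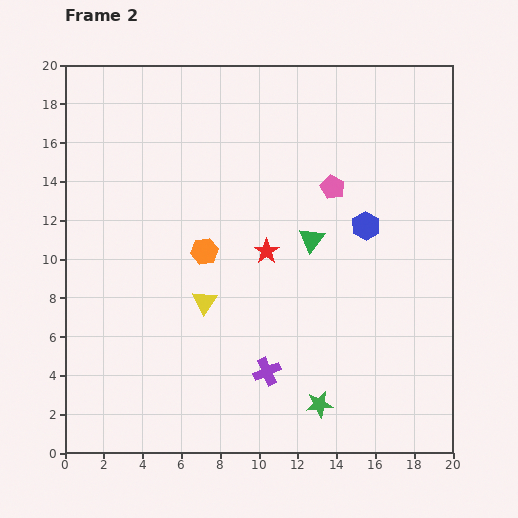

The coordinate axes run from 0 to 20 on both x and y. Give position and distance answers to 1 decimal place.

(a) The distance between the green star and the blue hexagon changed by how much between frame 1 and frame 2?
-5.0

Distance in frame 1: 14.5. Distance in frame 2: 9.5.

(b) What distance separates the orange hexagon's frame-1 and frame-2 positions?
5.9

The orange hexagon moved from (2.3, 7.1) to (7.2, 10.4), a distance of √(4.9² + 3.3²) ≈ 5.9.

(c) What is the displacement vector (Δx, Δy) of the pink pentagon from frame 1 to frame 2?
(-1.0, -3.3)

The pink pentagon was at (14.8, 17.0) in frame 1 and (13.8, 13.7) in frame 2.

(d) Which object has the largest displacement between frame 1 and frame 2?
the blue hexagon

(moved 7.4; next 5.9)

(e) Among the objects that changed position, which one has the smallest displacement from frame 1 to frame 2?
the purple cross

(moved 2.4)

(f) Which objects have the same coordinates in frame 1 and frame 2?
the green triangle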